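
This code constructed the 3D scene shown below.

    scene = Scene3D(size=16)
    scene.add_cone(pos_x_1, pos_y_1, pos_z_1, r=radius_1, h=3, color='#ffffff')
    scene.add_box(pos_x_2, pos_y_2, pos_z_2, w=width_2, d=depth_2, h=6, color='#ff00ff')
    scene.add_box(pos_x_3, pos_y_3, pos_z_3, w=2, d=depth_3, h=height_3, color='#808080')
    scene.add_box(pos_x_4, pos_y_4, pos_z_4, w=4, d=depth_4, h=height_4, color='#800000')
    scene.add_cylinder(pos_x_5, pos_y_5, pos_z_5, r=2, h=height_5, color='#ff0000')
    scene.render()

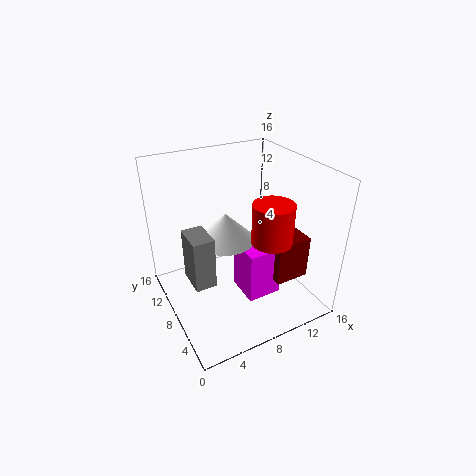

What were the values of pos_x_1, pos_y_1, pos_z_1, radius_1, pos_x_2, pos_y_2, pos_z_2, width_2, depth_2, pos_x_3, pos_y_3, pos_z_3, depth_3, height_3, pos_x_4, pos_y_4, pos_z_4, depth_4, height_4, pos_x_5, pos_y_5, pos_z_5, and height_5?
pos_x_1 = 6; pos_y_1 = 7; pos_z_1 = 9; radius_1 = 3; pos_x_2 = 8; pos_y_2 = 5; pos_z_2 = 1; width_2 = 4; depth_2 = 4; pos_x_3 = 1; pos_y_3 = 3; pos_z_3 = 7; depth_3 = 3; height_3 = 5; pos_x_4 = 11; pos_y_4 = 4; pos_z_4 = 3; depth_4 = 3; height_4 = 5; pos_x_5 = 9; pos_y_5 = 3; pos_z_5 = 10; height_5 = 4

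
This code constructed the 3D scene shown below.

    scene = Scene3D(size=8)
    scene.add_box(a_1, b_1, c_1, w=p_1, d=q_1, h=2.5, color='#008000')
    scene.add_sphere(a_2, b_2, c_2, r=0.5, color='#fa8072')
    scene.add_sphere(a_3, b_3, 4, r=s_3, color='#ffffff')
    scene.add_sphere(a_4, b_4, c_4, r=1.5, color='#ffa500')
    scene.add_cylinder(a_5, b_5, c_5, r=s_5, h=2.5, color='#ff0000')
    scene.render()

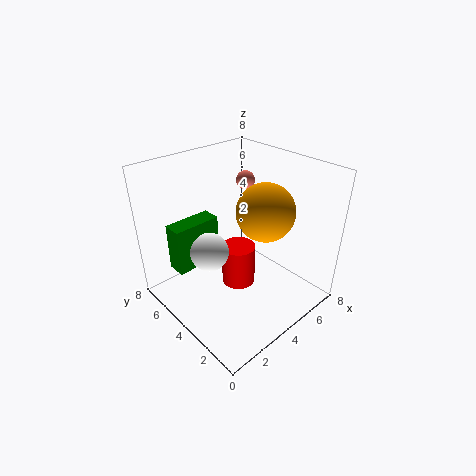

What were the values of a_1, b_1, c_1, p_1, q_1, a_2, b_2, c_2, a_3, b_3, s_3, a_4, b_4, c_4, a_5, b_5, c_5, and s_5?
a_1 = 0.5
b_1 = 4.5
c_1 = 3
p_1 = 2.5
q_1 = 1
a_2 = 5
b_2 = 4.5
c_2 = 7
a_3 = 2
b_3 = 4
s_3 = 1
a_4 = 4.5
b_4 = 2.5
c_4 = 6
a_5 = 4.5
b_5 = 4.5
c_5 = 0.5
s_5 = 1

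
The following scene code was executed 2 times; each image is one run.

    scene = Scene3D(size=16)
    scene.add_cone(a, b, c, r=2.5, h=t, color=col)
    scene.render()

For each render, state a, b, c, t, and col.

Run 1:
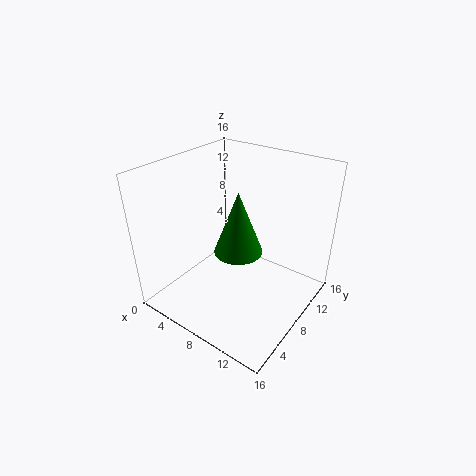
a = 9.5
b = 6
c = 8
t = 6.5
col = 'green'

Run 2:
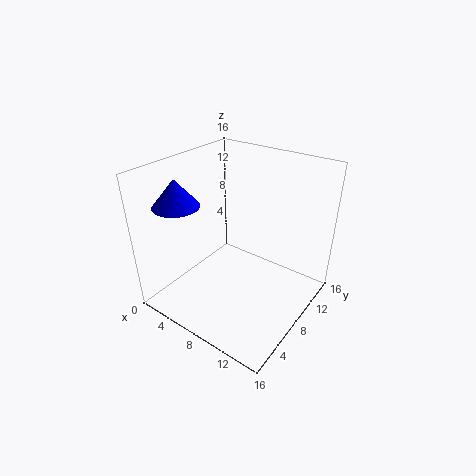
a = 3
b = 4
c = 12
t = 3
col = 'blue'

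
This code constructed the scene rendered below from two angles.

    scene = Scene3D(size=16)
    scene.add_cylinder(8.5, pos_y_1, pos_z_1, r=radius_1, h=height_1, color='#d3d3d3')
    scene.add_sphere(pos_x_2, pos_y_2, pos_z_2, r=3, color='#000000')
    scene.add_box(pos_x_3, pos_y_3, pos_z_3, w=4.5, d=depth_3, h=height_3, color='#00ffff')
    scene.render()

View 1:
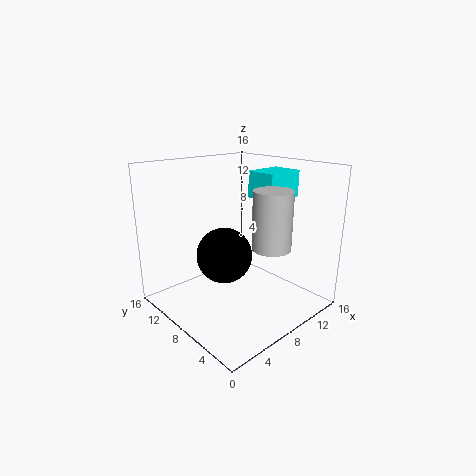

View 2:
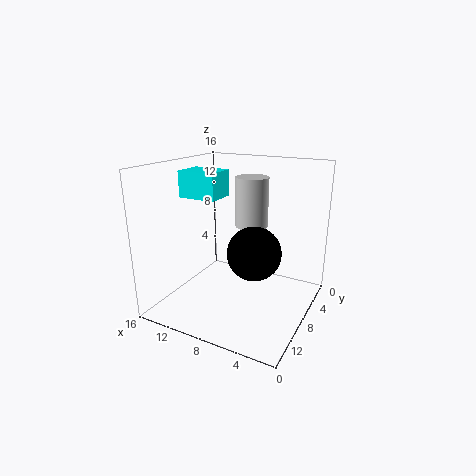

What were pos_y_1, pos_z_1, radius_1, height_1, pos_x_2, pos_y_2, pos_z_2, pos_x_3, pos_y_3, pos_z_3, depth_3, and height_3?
pos_y_1 = 3.5
pos_z_1 = 8
radius_1 = 2
height_1 = 6
pos_x_2 = 6
pos_y_2 = 8
pos_z_2 = 6.5
pos_x_3 = 10.5
pos_y_3 = 5.5
pos_z_3 = 12
depth_3 = 3.5
height_3 = 3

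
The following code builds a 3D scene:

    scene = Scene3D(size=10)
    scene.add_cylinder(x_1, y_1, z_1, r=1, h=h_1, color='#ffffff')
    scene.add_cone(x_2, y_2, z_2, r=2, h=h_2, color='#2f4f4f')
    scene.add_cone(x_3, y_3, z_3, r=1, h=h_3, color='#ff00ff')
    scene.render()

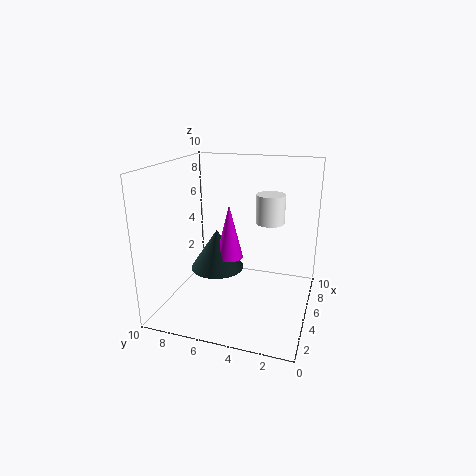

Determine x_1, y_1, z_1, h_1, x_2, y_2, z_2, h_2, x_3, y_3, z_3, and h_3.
x_1 = 6, y_1 = 3, z_1 = 6, h_1 = 2, x_2 = 6, y_2 = 7, z_2 = 2, h_2 = 3, x_3 = 6, y_3 = 6, z_3 = 3, h_3 = 4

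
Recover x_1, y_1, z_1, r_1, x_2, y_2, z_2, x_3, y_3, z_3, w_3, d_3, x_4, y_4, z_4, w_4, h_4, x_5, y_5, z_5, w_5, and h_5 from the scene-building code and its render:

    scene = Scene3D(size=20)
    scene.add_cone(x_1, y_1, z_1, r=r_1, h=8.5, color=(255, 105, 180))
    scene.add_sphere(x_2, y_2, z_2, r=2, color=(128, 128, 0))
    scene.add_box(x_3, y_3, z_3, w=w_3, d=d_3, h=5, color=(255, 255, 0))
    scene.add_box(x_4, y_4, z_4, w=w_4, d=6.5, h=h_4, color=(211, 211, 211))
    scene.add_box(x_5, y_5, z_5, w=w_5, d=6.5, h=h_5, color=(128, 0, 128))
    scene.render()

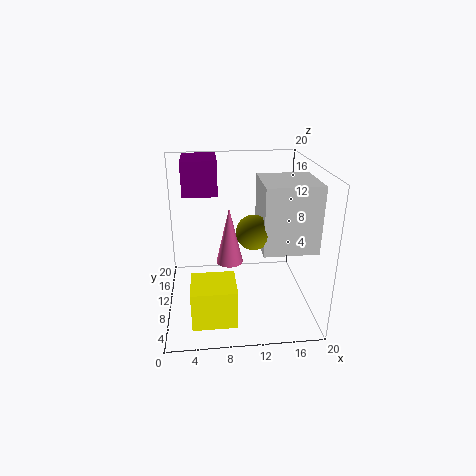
x_1 = 9, y_1 = 12.5, z_1 = 5, r_1 = 2, x_2 = 11, y_2 = 3, z_2 = 14, x_3 = 3.5, y_3 = 0.5, z_3 = 2.5, w_3 = 5.5, d_3 = 5, x_4 = 12, y_4 = 1.5, z_4 = 11.5, w_4 = 6.5, h_4 = 8, x_5 = 2.5, y_5 = 13, z_5 = 15, w_5 = 5, h_5 = 5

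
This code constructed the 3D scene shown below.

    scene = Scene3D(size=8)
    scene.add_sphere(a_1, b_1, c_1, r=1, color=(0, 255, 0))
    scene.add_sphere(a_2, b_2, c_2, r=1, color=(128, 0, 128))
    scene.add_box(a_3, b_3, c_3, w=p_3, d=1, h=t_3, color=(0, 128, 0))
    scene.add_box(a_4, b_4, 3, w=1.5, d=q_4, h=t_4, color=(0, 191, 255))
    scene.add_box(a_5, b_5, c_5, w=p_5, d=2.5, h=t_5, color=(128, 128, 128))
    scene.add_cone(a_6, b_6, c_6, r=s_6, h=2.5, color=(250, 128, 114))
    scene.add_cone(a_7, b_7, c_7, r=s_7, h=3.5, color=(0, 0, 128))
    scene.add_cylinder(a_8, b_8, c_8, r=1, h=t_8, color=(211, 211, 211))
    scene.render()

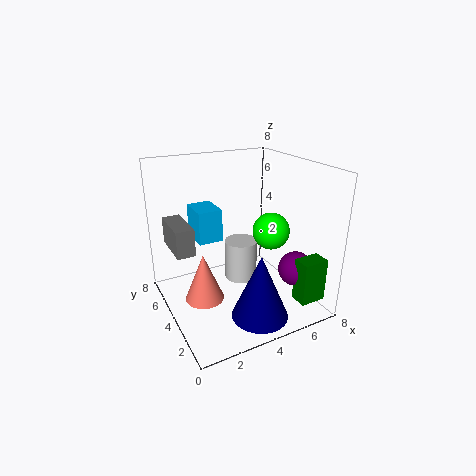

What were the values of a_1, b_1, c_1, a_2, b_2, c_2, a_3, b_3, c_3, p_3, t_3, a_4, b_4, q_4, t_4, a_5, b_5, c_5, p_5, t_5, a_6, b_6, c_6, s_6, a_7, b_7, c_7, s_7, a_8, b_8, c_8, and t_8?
a_1 = 5.5
b_1 = 3
c_1 = 4.5
a_2 = 7
b_2 = 2.5
c_2 = 2
a_3 = 6.5
b_3 = 1
c_3 = 0.5
p_3 = 1.5
t_3 = 2.5
a_4 = 2.5
b_4 = 6
q_4 = 2
t_4 = 2
a_5 = 0.5
b_5 = 4
c_5 = 3.5
p_5 = 1
t_5 = 1.5
a_6 = 1.5
b_6 = 3
c_6 = 1.5
s_6 = 1
a_7 = 4
b_7 = 1.5
c_7 = 0.5
s_7 = 1.5
a_8 = 5
b_8 = 5.5
c_8 = 0.5
t_8 = 2.5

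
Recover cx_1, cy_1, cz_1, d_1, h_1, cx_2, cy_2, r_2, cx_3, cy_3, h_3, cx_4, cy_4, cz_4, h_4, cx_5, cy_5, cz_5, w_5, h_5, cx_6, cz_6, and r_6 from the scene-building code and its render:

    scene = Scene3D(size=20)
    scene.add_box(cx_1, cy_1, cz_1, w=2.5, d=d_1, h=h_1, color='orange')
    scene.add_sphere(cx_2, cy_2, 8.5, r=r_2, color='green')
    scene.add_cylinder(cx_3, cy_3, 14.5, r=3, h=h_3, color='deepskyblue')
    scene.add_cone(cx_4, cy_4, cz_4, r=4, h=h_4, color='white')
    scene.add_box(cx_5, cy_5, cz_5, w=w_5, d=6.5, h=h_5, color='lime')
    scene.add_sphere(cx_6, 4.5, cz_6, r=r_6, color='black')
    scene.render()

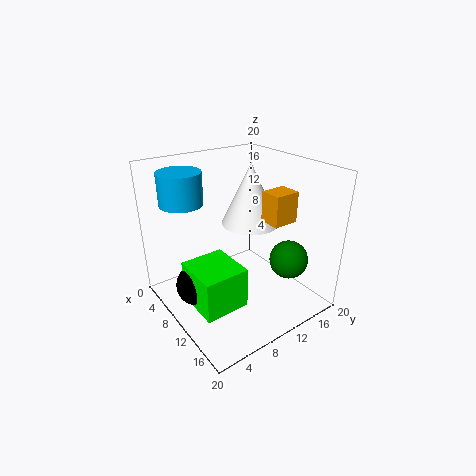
cx_1 = 16.5; cy_1 = 8.5; cz_1 = 15.5; d_1 = 3; h_1 = 3.5; cx_2 = 16.5; cy_2 = 13.5; r_2 = 2.5; cx_3 = 4.5; cy_3 = 4.5; h_3 = 4.5; cx_4 = 9.5; cy_4 = 12.5; cz_4 = 11.5; h_4 = 8.5; cx_5 = 6; cy_5 = 3; cz_5 = 0.5; w_5 = 7; h_5 = 6; cx_6 = 7.5; cz_6 = 3; r_6 = 3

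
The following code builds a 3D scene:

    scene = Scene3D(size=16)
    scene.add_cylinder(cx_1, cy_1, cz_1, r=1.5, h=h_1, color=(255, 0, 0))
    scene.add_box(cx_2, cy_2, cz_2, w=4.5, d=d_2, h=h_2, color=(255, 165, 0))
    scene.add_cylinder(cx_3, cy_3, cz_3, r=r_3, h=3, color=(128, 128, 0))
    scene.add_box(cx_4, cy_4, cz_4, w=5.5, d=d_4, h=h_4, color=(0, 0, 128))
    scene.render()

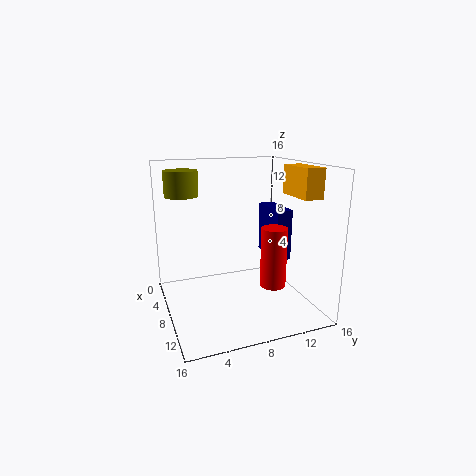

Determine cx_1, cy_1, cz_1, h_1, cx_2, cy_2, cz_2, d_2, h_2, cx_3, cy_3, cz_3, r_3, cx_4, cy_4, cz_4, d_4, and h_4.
cx_1 = 9
cy_1 = 12
cz_1 = 2
h_1 = 7
cx_2 = 9.5
cy_2 = 12.5
cz_2 = 13
d_2 = 2
h_2 = 3
cx_3 = 2.5
cy_3 = 3
cz_3 = 12
r_3 = 2
cx_4 = 0.5
cy_4 = 14
cz_4 = 3.5
d_4 = 2
h_4 = 6.5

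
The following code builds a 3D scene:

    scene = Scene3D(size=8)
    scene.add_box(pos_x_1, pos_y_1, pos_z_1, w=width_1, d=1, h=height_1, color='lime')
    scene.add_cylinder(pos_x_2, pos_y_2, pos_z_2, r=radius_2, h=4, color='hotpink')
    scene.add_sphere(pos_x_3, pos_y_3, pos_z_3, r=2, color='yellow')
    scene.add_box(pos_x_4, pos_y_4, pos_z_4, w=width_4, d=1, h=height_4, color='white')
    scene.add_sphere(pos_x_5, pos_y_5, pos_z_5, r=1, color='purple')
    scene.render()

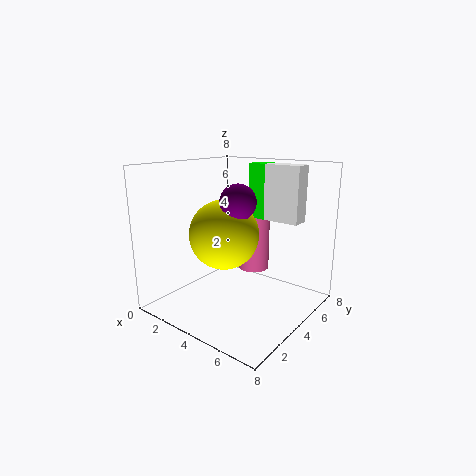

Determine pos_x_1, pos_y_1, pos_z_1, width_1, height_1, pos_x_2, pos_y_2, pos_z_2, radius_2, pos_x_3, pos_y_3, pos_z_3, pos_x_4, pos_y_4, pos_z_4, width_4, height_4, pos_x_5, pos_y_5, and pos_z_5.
pos_x_1 = 4
pos_y_1 = 5
pos_z_1 = 5
width_1 = 1
height_1 = 3
pos_x_2 = 3
pos_y_2 = 7
pos_z_2 = 1
radius_2 = 1
pos_x_3 = 3
pos_y_3 = 4
pos_z_3 = 4
pos_x_4 = 4
pos_y_4 = 5
pos_z_4 = 5
width_4 = 3
height_4 = 3
pos_x_5 = 4
pos_y_5 = 4
pos_z_5 = 6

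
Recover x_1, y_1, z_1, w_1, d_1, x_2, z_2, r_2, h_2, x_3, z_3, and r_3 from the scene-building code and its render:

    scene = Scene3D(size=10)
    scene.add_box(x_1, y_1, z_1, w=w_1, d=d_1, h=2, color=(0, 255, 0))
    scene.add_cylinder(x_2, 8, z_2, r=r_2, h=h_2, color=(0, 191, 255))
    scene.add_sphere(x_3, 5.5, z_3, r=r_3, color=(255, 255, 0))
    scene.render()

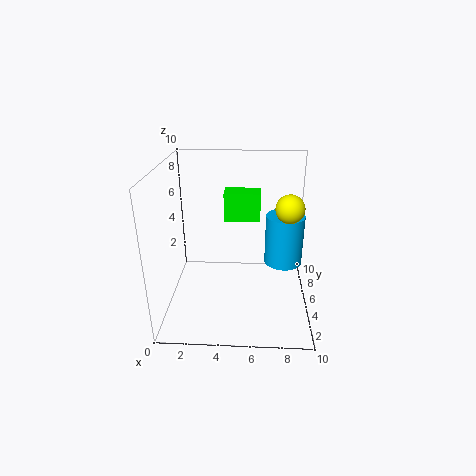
x_1 = 4; y_1 = 5.5; z_1 = 6; w_1 = 2.5; d_1 = 1.5; x_2 = 8.5; z_2 = 1.5; r_2 = 1.5; h_2 = 4; x_3 = 8.5; z_3 = 7; r_3 = 1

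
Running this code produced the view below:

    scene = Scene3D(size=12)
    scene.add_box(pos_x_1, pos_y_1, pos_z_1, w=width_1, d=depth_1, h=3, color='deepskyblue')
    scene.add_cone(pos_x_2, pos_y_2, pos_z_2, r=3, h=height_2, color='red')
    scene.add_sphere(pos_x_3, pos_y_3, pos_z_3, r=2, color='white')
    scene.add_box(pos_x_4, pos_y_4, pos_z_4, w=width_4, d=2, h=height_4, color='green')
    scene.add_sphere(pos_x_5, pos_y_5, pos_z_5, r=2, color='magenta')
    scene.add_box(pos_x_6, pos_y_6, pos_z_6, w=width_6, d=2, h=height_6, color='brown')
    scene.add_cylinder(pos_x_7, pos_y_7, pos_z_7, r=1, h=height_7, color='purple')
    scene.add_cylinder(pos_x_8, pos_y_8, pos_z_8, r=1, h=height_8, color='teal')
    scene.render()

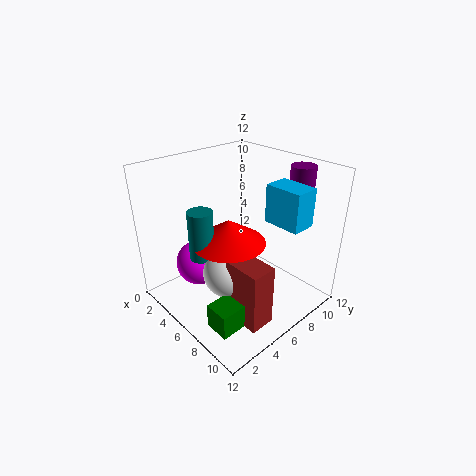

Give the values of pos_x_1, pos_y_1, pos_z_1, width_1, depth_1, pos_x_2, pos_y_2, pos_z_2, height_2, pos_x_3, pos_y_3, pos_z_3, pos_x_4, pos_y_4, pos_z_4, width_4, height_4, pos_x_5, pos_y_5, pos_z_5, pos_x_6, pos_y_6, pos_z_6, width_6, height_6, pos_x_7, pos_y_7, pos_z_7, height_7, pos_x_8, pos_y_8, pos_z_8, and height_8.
pos_x_1 = 8, pos_y_1 = 7, pos_z_1 = 8, width_1 = 3, depth_1 = 2, pos_x_2 = 6, pos_y_2 = 5, pos_z_2 = 6, height_2 = 2, pos_x_3 = 7, pos_y_3 = 4, pos_z_3 = 4, pos_x_4 = 8, pos_y_4 = 1, pos_z_4 = 1, width_4 = 2, height_4 = 2, pos_x_5 = 3, pos_y_5 = 4, pos_z_5 = 3, pos_x_6 = 8, pos_y_6 = 3, pos_z_6 = 1, width_6 = 3, height_6 = 5, pos_x_7 = 9, pos_y_7 = 10, pos_z_7 = 9, height_7 = 3, pos_x_8 = 5, pos_y_8 = 3, pos_z_8 = 5, height_8 = 4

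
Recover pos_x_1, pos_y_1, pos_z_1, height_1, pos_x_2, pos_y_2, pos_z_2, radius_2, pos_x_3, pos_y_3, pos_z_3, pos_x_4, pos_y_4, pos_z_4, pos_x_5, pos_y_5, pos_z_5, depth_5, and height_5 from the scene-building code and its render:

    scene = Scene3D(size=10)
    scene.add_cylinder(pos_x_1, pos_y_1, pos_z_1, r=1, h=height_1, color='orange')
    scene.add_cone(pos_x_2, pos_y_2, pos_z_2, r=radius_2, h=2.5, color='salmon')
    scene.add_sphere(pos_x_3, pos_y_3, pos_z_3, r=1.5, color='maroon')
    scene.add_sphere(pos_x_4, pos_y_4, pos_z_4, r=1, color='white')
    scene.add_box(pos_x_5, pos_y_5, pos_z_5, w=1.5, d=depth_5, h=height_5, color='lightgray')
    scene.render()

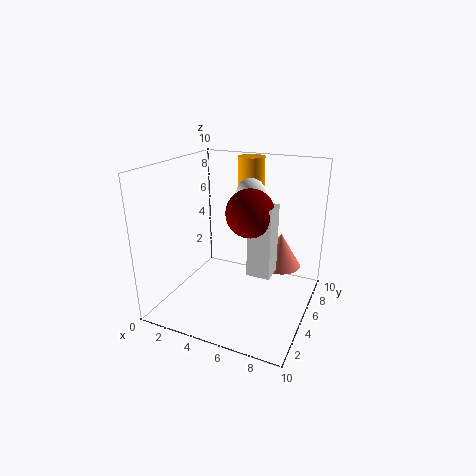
pos_x_1 = 4.5; pos_y_1 = 8.5; pos_z_1 = 5.5; height_1 = 4.5; pos_x_2 = 7.5; pos_y_2 = 7; pos_z_2 = 2.5; radius_2 = 1.5; pos_x_3 = 6.5; pos_y_3 = 3.5; pos_z_3 = 7.5; pos_x_4 = 5.5; pos_y_4 = 6; pos_z_4 = 8; pos_x_5 = 6.5; pos_y_5 = 3; pos_z_5 = 3.5; depth_5 = 1.5; height_5 = 4.5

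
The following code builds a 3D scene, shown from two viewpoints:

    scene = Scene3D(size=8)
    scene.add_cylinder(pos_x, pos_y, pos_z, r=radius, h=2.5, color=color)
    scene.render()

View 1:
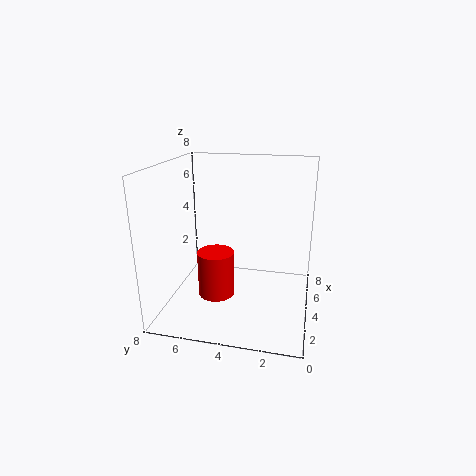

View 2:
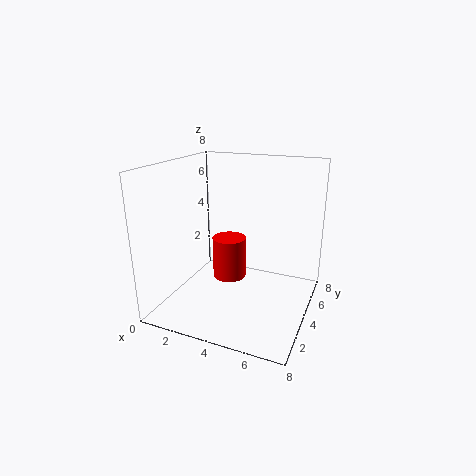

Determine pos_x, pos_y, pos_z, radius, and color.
pos_x = 3; pos_y = 5; pos_z = 1; radius = 1; color = 'red'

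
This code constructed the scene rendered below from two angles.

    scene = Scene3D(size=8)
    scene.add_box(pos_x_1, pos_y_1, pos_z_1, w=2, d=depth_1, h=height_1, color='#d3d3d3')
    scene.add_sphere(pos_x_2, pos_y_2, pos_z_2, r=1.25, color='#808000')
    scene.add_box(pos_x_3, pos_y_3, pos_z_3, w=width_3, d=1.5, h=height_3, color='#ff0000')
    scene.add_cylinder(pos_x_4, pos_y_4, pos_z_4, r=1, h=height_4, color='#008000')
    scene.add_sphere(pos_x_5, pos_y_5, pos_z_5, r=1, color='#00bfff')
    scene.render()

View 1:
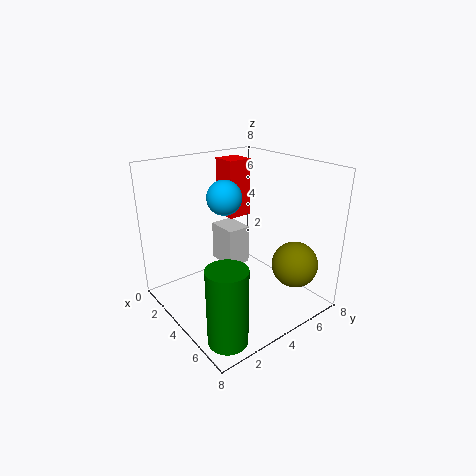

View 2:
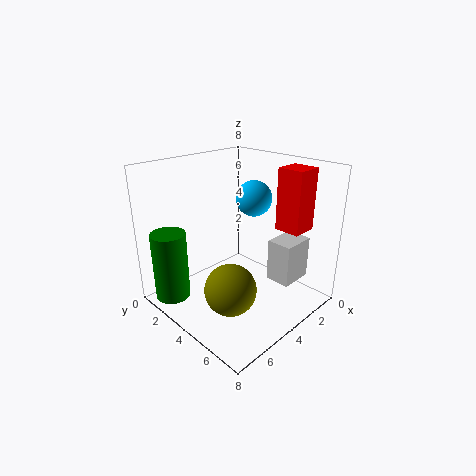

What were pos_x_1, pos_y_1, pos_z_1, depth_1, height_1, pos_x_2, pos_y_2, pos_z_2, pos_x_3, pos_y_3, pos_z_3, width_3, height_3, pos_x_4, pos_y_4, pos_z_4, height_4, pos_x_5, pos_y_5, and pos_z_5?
pos_x_1 = 0.25, pos_y_1 = 4.75, pos_z_1 = 1, depth_1 = 1.5, height_1 = 2.5, pos_x_2 = 6.5, pos_y_2 = 6, pos_z_2 = 2.75, pos_x_3 = 0.5, pos_y_3 = 5, pos_z_3 = 4.25, width_3 = 1.5, height_3 = 3.5, pos_x_4 = 6.75, pos_y_4 = 1.25, pos_z_4 = 0.25, height_4 = 4, pos_x_5 = 2.75, pos_y_5 = 4, pos_z_5 = 6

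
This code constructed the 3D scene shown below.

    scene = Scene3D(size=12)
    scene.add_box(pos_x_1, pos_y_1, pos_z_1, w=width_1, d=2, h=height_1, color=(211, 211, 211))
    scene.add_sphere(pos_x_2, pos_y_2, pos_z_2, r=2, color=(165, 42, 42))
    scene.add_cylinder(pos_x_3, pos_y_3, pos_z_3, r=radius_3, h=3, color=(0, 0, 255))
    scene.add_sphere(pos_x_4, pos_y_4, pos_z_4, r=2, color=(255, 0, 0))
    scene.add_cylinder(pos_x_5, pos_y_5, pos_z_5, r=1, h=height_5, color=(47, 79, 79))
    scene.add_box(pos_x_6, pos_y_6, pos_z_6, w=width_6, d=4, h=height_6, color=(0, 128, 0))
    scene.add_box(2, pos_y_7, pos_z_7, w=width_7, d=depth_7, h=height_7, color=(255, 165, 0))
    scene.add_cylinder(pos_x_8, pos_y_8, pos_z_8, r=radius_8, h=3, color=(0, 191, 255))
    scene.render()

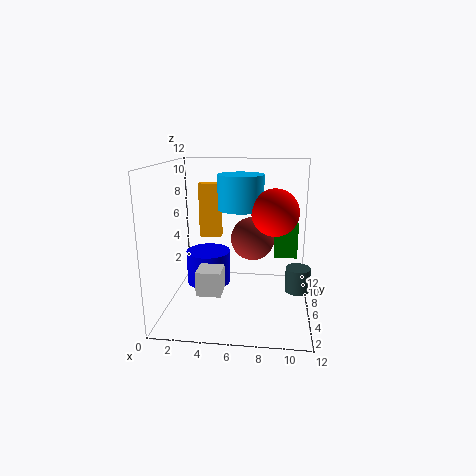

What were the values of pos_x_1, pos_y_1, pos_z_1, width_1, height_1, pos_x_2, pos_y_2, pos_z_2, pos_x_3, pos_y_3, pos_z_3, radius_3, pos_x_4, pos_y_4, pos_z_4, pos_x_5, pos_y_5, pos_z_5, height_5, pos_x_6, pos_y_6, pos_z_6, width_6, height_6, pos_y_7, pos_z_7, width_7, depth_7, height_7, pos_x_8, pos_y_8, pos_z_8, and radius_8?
pos_x_1 = 3
pos_y_1 = 3
pos_z_1 = 2
width_1 = 2
height_1 = 2
pos_x_2 = 7
pos_y_2 = 9
pos_z_2 = 5
pos_x_3 = 3
pos_y_3 = 8
pos_z_3 = 1
radius_3 = 2
pos_x_4 = 9
pos_y_4 = 7
pos_z_4 = 8
pos_x_5 = 11
pos_y_5 = 5
pos_z_5 = 2
height_5 = 2
pos_x_6 = 9
pos_y_6 = 7
pos_z_6 = 4
width_6 = 2
height_6 = 3
pos_y_7 = 9
pos_z_7 = 5
width_7 = 2
depth_7 = 1
height_7 = 5
pos_x_8 = 6
pos_y_8 = 8
pos_z_8 = 8
radius_8 = 2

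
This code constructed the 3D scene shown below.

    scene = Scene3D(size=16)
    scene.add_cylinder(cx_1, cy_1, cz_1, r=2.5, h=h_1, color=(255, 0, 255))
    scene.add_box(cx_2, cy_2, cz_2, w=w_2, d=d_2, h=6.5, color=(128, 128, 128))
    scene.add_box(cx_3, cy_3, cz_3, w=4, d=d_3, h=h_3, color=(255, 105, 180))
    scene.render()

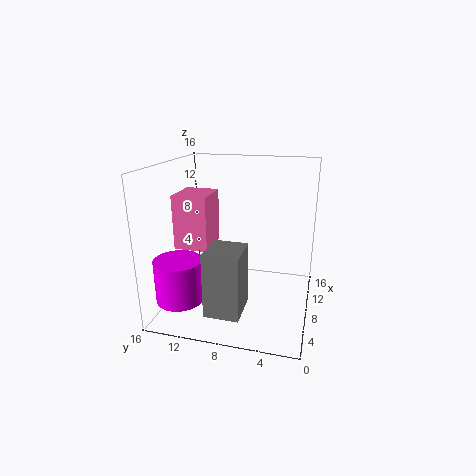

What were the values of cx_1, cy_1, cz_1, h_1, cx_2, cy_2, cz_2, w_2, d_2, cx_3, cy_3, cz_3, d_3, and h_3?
cx_1 = 3; cy_1 = 13; cz_1 = 2.5; h_1 = 4.5; cx_2 = 0.5; cy_2 = 6; cz_2 = 2.5; w_2 = 4; d_2 = 3.5; cx_3 = 3.5; cy_3 = 10; cz_3 = 8; d_3 = 3.5; h_3 = 5.5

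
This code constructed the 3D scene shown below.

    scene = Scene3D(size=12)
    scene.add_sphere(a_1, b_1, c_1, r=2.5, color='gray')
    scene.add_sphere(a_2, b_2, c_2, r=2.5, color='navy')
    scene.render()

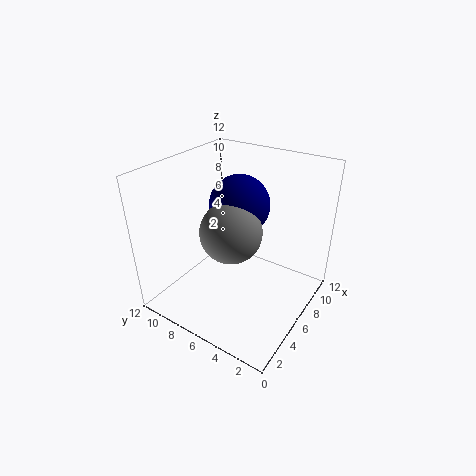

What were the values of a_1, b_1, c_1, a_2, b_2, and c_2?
a_1 = 5
b_1 = 6
c_1 = 7
a_2 = 7
b_2 = 6.5
c_2 = 8.5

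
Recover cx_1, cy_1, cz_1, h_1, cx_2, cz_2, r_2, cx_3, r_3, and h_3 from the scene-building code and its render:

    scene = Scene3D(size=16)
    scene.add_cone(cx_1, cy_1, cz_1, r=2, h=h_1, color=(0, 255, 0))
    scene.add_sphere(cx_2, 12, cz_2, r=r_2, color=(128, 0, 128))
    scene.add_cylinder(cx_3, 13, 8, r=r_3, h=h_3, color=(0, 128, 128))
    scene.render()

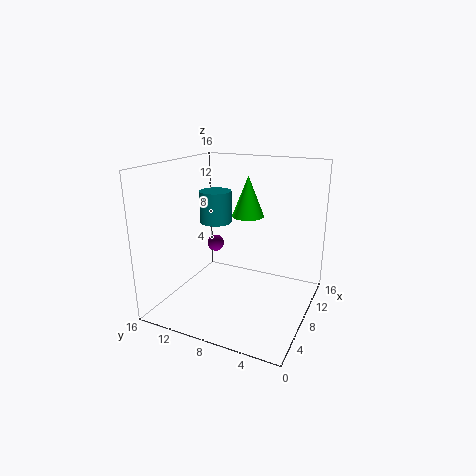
cx_1 = 13; cy_1 = 9; cz_1 = 9; h_1 = 5; cx_2 = 10; cz_2 = 6; r_2 = 1; cx_3 = 12; r_3 = 2; h_3 = 4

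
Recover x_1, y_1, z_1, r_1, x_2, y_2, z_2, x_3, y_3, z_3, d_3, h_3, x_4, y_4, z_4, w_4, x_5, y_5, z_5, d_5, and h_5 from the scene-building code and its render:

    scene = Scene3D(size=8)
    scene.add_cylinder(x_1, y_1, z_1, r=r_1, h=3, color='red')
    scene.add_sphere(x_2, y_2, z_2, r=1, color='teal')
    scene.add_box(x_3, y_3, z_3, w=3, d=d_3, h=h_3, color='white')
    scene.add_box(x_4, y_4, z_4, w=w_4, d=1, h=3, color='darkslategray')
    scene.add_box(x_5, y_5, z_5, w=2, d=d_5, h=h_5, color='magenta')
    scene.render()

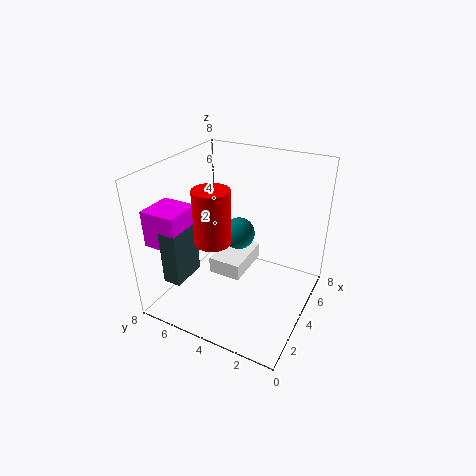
x_1 = 3
y_1 = 5
z_1 = 4
r_1 = 1
x_2 = 6
y_2 = 5
z_2 = 3
x_3 = 4
y_3 = 4
z_3 = 1
d_3 = 2
h_3 = 1
x_4 = 1
y_4 = 6
z_4 = 2
w_4 = 2
x_5 = 1
y_5 = 6
z_5 = 4
d_5 = 2
h_5 = 2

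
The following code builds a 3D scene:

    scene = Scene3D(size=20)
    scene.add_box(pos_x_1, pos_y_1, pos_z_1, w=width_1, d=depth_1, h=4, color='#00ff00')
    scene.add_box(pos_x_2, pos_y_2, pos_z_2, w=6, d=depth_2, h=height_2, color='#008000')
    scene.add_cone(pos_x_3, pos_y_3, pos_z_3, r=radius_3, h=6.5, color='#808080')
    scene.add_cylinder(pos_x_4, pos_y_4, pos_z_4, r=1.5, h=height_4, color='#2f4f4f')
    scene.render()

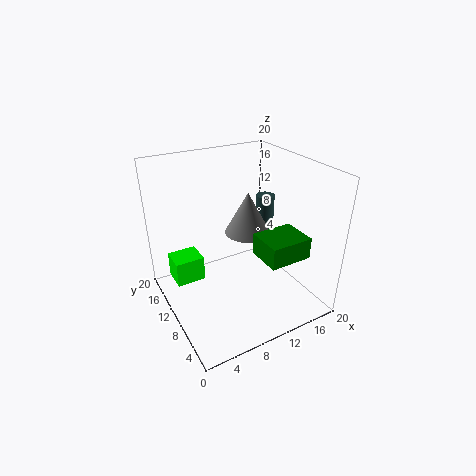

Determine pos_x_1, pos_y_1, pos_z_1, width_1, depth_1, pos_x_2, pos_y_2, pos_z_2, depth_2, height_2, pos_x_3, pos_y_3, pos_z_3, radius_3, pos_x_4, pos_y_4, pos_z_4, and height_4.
pos_x_1 = 2.5; pos_y_1 = 15.5; pos_z_1 = 0.5; width_1 = 4.5; depth_1 = 4; pos_x_2 = 11.5; pos_y_2 = 3.5; pos_z_2 = 8; depth_2 = 5; height_2 = 3; pos_x_3 = 14; pos_y_3 = 14; pos_z_3 = 8; radius_3 = 3.5; pos_x_4 = 18.5; pos_y_4 = 16; pos_z_4 = 4.5; height_4 = 8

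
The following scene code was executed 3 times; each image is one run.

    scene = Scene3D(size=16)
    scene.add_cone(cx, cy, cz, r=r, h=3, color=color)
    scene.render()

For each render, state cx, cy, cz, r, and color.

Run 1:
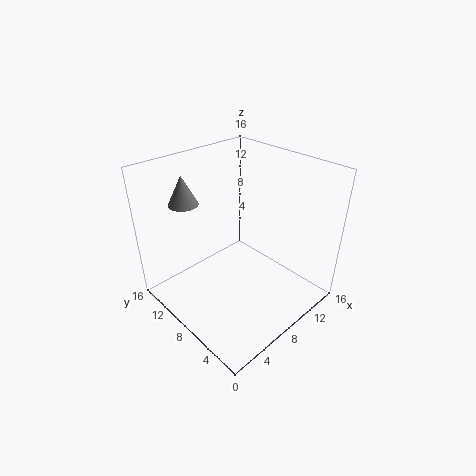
cx = 3
cy = 10.5
cz = 13
r = 1.5
color = 'gray'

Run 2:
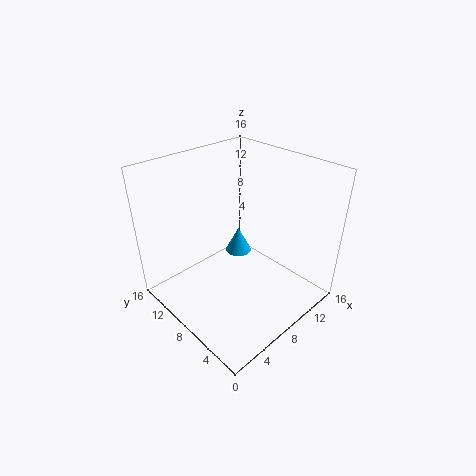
cx = 9.5
cy = 9.5
cz = 5
r = 1.5
color = 'deepskyblue'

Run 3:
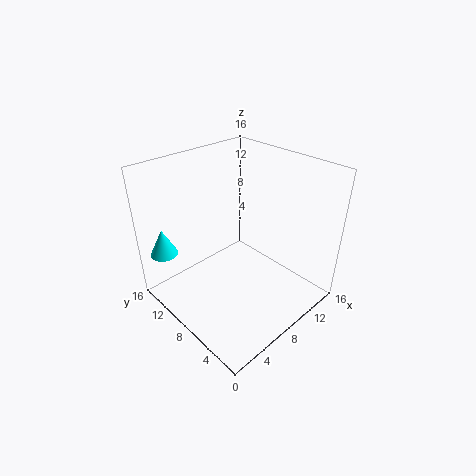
cx = 1.5
cy = 13
cz = 6.5
r = 1.5
color = 'cyan'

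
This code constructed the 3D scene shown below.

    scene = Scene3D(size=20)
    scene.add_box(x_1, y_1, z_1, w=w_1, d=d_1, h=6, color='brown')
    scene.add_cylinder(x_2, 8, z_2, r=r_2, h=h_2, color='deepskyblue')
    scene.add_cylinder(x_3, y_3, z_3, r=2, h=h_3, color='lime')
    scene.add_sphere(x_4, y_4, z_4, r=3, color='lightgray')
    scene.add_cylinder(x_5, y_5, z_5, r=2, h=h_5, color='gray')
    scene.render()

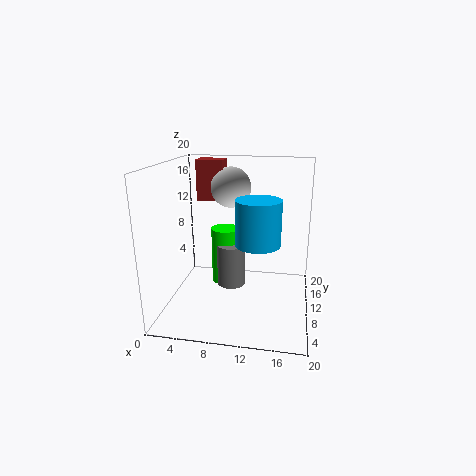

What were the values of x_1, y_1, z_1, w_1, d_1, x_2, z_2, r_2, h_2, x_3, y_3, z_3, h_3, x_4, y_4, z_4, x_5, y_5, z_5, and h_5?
x_1 = 3; y_1 = 14; z_1 = 14; w_1 = 4; d_1 = 3; x_2 = 13; z_2 = 10; r_2 = 3; h_2 = 6; x_3 = 8; y_3 = 11; z_3 = 3; h_3 = 8; x_4 = 8; y_4 = 15; z_4 = 16; x_5 = 9; y_5 = 10; z_5 = 3; h_5 = 6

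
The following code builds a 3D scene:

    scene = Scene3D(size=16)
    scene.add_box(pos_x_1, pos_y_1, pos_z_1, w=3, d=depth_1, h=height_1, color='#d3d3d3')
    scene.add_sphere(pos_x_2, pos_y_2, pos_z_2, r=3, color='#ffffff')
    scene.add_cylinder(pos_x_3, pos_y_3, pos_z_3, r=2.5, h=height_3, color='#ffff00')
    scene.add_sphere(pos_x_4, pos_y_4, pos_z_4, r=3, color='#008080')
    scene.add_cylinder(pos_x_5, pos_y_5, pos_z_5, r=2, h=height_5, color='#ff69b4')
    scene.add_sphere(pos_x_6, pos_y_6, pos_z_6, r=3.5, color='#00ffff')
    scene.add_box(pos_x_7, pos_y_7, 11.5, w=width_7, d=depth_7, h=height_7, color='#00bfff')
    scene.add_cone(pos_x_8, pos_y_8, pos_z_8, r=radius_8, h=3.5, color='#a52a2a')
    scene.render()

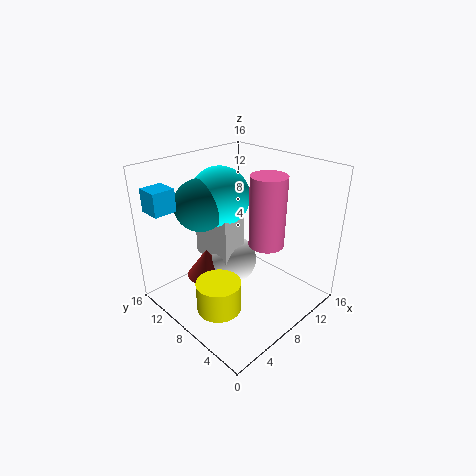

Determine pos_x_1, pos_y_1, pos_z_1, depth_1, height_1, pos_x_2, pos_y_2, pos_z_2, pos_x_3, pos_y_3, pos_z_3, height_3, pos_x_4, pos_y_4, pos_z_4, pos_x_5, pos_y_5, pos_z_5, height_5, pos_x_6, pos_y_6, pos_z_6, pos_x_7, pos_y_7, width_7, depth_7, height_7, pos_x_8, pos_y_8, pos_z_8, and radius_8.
pos_x_1 = 7.5; pos_y_1 = 9.5; pos_z_1 = 3.5; depth_1 = 5.5; height_1 = 6; pos_x_2 = 10; pos_y_2 = 11; pos_z_2 = 3; pos_x_3 = 4.5; pos_y_3 = 7.5; pos_z_3 = 0.5; height_3 = 3.5; pos_x_4 = 6.5; pos_y_4 = 12.5; pos_z_4 = 11; pos_x_5 = 10.5; pos_y_5 = 6; pos_z_5 = 7; height_5 = 8; pos_x_6 = 9; pos_y_6 = 12; pos_z_6 = 11.5; pos_x_7 = 0.5; pos_y_7 = 12; width_7 = 2.5; depth_7 = 2.5; height_7 = 2.5; pos_x_8 = 7; pos_y_8 = 12.5; pos_z_8 = 1.5; radius_8 = 2.5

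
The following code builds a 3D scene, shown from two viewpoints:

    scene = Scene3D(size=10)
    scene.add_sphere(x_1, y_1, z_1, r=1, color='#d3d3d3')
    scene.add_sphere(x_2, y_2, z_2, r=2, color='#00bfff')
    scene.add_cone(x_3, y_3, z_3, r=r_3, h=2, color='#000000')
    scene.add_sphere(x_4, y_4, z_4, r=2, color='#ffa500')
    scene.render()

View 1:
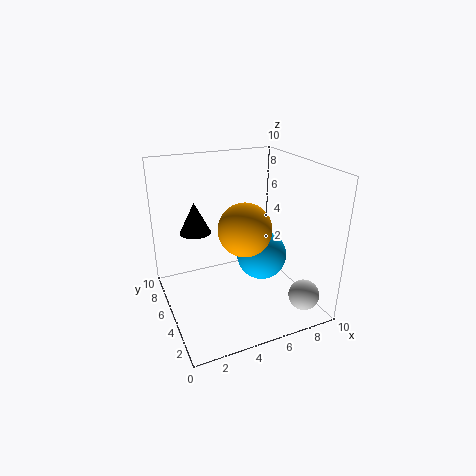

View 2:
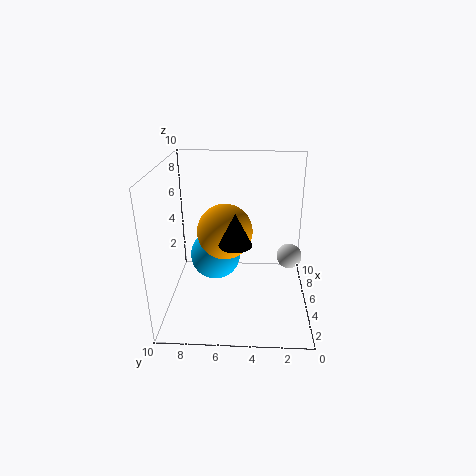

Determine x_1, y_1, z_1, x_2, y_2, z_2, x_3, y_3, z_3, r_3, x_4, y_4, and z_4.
x_1 = 8, y_1 = 1, z_1 = 2, x_2 = 8, y_2 = 7, z_2 = 2, x_3 = 2, y_3 = 5, z_3 = 6, r_3 = 1, x_4 = 6, y_4 = 6, z_4 = 5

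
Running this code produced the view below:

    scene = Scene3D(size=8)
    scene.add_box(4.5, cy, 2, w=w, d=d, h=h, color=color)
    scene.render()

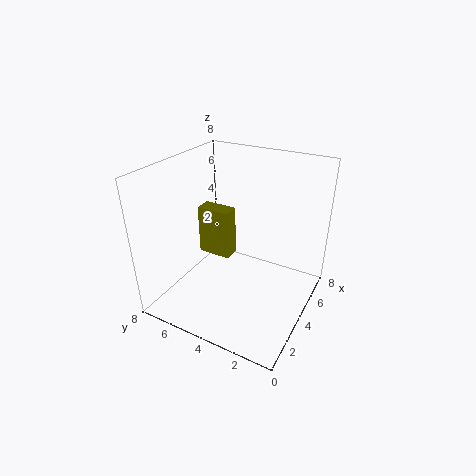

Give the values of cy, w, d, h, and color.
cy = 5; w = 1; d = 2; h = 3; color = 'olive'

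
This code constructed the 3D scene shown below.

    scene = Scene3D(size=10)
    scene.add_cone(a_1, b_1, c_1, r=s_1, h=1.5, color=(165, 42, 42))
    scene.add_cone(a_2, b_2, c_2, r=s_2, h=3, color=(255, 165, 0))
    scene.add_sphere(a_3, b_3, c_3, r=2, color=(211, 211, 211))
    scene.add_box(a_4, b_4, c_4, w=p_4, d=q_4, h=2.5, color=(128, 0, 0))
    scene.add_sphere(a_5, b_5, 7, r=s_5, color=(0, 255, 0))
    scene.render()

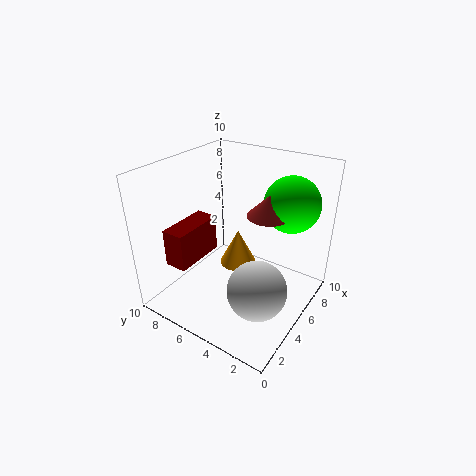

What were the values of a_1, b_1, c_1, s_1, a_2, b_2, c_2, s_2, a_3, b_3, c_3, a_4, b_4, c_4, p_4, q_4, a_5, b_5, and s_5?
a_1 = 6.5; b_1 = 3.5; c_1 = 6.5; s_1 = 1.5; a_2 = 8; b_2 = 7; c_2 = 0.5; s_2 = 1.5; a_3 = 3.5; b_3 = 2.5; c_3 = 2.5; a_4 = 1; b_4 = 6.5; c_4 = 4; p_4 = 3.5; q_4 = 1.5; a_5 = 8; b_5 = 2.5; s_5 = 2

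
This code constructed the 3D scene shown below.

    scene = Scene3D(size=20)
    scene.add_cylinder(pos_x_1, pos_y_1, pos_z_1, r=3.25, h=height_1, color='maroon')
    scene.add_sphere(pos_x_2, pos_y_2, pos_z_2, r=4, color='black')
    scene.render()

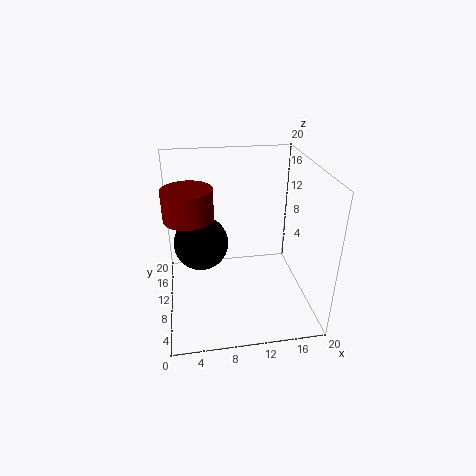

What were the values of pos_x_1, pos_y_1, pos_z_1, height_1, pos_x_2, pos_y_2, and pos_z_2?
pos_x_1 = 3.5, pos_y_1 = 9.5, pos_z_1 = 13.75, height_1 = 4, pos_x_2 = 5, pos_y_2 = 13.25, pos_z_2 = 7.75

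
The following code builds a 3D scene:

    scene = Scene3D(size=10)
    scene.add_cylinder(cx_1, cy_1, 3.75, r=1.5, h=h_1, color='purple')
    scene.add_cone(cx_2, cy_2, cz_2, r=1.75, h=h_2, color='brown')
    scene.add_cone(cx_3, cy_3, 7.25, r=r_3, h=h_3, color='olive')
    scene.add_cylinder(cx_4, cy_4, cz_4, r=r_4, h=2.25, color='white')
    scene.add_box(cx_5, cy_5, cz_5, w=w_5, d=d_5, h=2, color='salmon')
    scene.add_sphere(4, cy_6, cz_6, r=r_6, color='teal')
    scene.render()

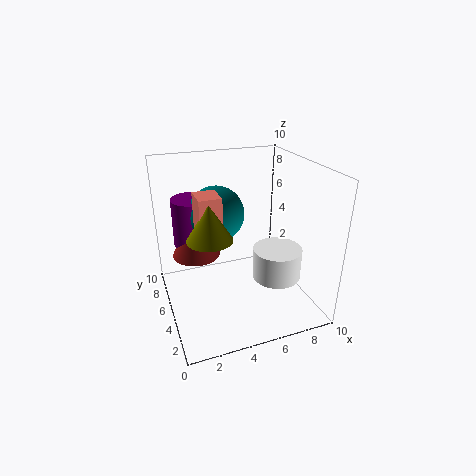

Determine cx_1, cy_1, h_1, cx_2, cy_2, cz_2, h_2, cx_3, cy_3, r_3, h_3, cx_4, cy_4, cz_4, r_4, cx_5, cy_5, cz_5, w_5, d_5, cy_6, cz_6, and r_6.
cx_1 = 2.5; cy_1 = 7.75; h_1 = 3.5; cx_2 = 2.5; cy_2 = 7.25; cz_2 = 3; h_2 = 4; cx_3 = 2; cy_3 = 1.25; r_3 = 1.25; h_3 = 2; cx_4 = 7.75; cy_4 = 4.25; cz_4 = 1.75; r_4 = 1.75; cx_5 = 1.5; cy_5 = 1.25; cz_5 = 7.5; w_5 = 1.25; d_5 = 1.5; cy_6 = 6.75; cz_6 = 6.25; r_6 = 2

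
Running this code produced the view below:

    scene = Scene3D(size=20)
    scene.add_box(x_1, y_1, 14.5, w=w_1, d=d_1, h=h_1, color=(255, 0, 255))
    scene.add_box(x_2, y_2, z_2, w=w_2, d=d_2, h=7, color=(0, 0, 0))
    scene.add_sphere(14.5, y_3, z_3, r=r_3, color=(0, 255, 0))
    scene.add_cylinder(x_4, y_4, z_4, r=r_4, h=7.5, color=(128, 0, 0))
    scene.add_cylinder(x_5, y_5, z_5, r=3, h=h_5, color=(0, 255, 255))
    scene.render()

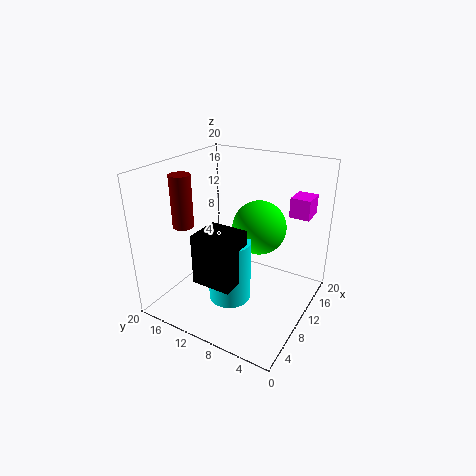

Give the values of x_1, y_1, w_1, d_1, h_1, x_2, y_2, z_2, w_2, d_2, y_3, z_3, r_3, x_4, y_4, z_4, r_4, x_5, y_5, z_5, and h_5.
x_1 = 10.5, y_1 = 0.5, w_1 = 3, d_1 = 2.5, h_1 = 2.5, x_2 = 4, y_2 = 8, z_2 = 5, w_2 = 5, d_2 = 5.5, y_3 = 9, z_3 = 10, r_3 = 4, x_4 = 7.5, y_4 = 17.5, z_4 = 11, r_4 = 1.5, x_5 = 8.5, y_5 = 10.5, z_5 = 1, h_5 = 9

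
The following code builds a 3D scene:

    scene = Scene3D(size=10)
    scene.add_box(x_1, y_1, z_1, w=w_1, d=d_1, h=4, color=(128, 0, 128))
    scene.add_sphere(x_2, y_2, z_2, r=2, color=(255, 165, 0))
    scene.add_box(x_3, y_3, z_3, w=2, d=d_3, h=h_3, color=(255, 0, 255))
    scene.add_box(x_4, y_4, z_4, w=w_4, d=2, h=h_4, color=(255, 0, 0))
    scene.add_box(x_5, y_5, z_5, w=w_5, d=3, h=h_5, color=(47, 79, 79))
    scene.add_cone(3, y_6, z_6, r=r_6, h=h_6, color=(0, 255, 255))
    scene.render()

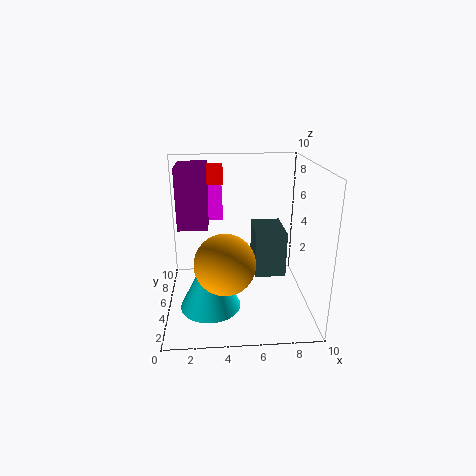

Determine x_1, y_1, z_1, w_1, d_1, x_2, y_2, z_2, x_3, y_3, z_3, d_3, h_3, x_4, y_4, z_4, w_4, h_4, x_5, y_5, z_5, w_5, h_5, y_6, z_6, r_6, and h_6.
x_1 = 1, y_1 = 4, z_1 = 6, w_1 = 2, d_1 = 3, x_2 = 4, y_2 = 3, z_2 = 4, x_3 = 2, y_3 = 6, z_3 = 6, d_3 = 3, h_3 = 2, x_4 = 3, y_4 = 4, z_4 = 9, w_4 = 1, h_4 = 1, x_5 = 6, y_5 = 3, z_5 = 3, w_5 = 2, h_5 = 3, y_6 = 3, z_6 = 1, r_6 = 2, h_6 = 4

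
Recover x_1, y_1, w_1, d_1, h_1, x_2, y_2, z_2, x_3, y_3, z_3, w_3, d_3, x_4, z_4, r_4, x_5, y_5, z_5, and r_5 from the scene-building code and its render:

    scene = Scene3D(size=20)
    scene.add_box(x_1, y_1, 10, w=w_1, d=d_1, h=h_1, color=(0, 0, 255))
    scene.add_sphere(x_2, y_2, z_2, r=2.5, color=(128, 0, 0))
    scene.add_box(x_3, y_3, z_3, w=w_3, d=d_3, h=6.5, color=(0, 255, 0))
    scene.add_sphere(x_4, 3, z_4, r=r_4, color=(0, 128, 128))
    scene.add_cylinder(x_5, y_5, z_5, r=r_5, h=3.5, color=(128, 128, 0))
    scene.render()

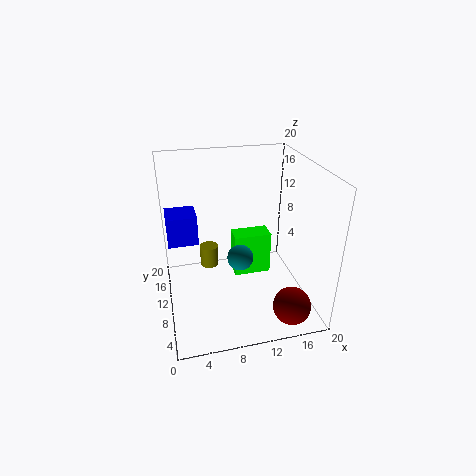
x_1 = 0.5, y_1 = 9.5, w_1 = 4, d_1 = 4, h_1 = 4, x_2 = 15.5, y_2 = 2.5, z_2 = 3, x_3 = 10, y_3 = 11.5, z_3 = 2.5, w_3 = 5.5, d_3 = 3, x_4 = 8.5, z_4 = 11.5, r_4 = 1.5, x_5 = 7, y_5 = 18, z_5 = 1, r_5 = 1.5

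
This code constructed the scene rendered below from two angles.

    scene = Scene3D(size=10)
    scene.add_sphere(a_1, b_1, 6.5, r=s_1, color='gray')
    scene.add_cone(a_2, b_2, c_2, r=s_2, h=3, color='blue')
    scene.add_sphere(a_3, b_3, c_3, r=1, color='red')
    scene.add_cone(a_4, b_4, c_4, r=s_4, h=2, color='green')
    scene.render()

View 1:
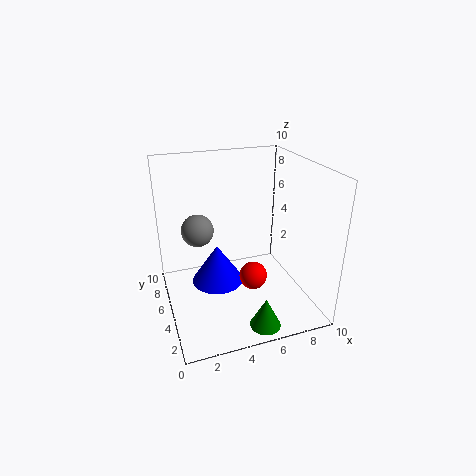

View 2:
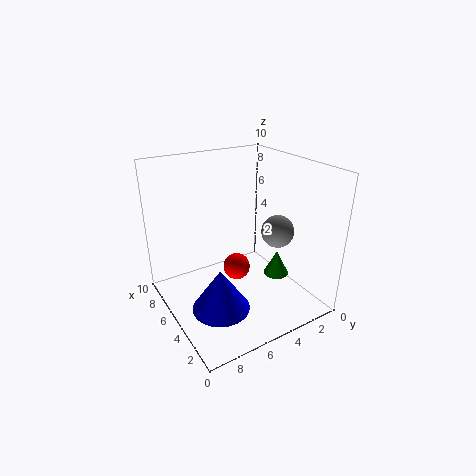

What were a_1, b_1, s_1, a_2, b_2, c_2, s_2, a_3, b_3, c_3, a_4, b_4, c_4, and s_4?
a_1 = 2
b_1 = 4
s_1 = 1
a_2 = 4
b_2 = 7
c_2 = 0.5
s_2 = 2
a_3 = 6
b_3 = 4.5
c_3 = 2
a_4 = 5.5
b_4 = 1
c_4 = 0.5
s_4 = 1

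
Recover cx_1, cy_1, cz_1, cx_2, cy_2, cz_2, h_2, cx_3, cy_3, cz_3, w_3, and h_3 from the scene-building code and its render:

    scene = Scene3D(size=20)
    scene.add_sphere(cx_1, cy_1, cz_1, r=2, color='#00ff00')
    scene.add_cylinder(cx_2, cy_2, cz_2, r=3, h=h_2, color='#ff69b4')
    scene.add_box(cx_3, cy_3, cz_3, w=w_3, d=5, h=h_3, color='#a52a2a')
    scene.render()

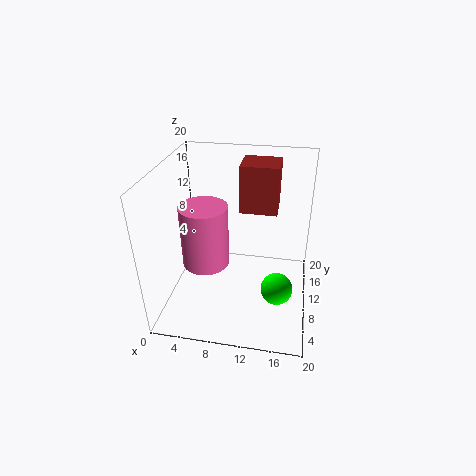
cx_1 = 16
cy_1 = 4.5
cz_1 = 6.5
cx_2 = 6.5
cy_2 = 6
cz_2 = 8.5
h_2 = 8
cx_3 = 9.5
cy_3 = 13.5
cz_3 = 12
w_3 = 5.5
h_3 = 7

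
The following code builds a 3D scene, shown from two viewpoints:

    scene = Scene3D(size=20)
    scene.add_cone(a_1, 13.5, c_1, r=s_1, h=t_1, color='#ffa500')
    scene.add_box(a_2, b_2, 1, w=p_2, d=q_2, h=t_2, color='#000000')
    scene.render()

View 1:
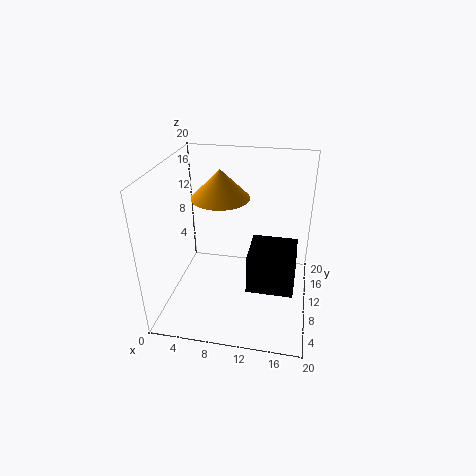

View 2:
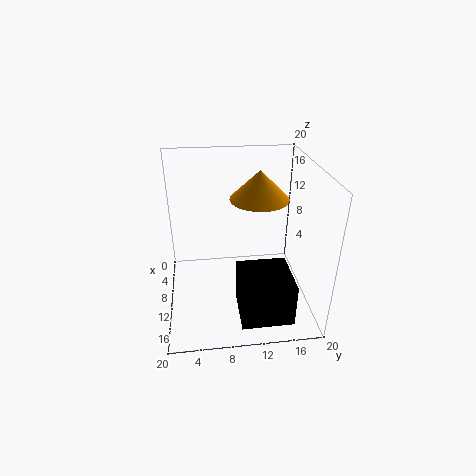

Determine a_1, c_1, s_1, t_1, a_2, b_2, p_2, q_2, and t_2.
a_1 = 6.75; c_1 = 14.25; s_1 = 4.25; t_1 = 4.25; a_2 = 11.25; b_2 = 9.5; p_2 = 7; q_2 = 7; t_2 = 6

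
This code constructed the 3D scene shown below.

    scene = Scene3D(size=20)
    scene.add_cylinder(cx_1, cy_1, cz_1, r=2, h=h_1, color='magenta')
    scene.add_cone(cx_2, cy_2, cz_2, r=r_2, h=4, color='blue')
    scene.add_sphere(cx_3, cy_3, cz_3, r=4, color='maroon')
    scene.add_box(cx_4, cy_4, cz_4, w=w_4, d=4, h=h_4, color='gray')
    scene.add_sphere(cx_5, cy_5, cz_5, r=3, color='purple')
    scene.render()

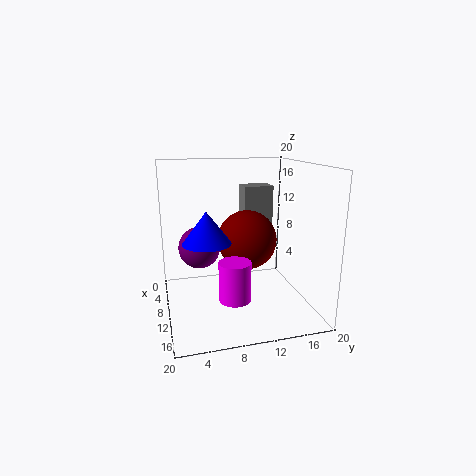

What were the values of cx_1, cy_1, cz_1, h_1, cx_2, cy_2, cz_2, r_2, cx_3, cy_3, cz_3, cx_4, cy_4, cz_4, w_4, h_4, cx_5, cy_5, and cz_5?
cx_1 = 16
cy_1 = 8
cz_1 = 4
h_1 = 5
cx_2 = 14
cy_2 = 5
cz_2 = 11
r_2 = 3
cx_3 = 11
cy_3 = 11
cz_3 = 10
cx_4 = 7
cy_4 = 11
cz_4 = 10
w_4 = 3
h_4 = 7
cx_5 = 7
cy_5 = 5
cz_5 = 8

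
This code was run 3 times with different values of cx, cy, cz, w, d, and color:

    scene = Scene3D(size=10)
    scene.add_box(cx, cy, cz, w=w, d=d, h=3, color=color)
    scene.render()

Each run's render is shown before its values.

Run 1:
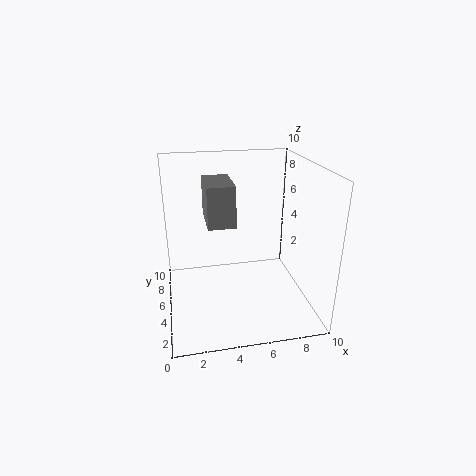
cx = 3
cy = 5.5
cz = 5.5
w = 2
d = 3.5
color = 'gray'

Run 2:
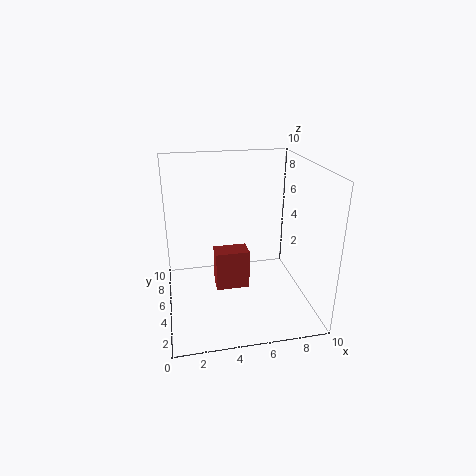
cx = 3.5
cy = 5.5
cz = 0.5
w = 2.5
d = 1.5
color = 'brown'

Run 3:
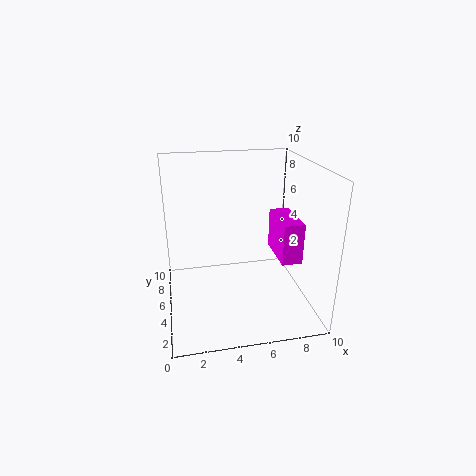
cx = 8
cy = 4
cz = 3
w = 1.5
d = 3.5
color = 'magenta'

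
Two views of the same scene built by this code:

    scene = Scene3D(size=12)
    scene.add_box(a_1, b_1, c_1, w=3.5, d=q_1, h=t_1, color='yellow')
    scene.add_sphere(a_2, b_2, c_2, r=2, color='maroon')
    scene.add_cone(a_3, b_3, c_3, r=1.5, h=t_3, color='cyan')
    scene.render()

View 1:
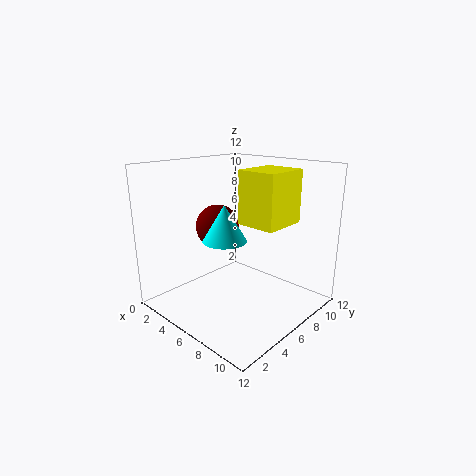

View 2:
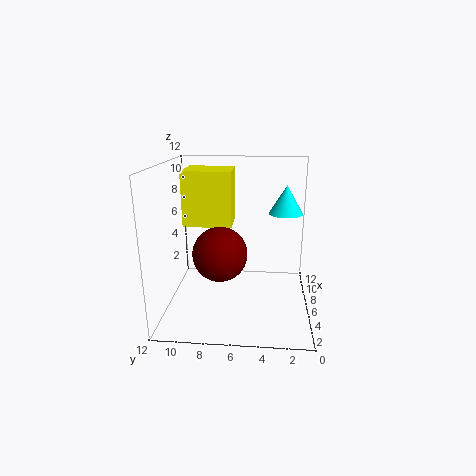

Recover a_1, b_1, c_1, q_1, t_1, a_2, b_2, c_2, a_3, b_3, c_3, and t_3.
a_1 = 5.5; b_1 = 6.5; c_1 = 7; q_1 = 4; t_1 = 4.5; a_2 = 2.5; b_2 = 7; c_2 = 6; a_3 = 8.5; b_3 = 2; c_3 = 7.5; t_3 = 2.5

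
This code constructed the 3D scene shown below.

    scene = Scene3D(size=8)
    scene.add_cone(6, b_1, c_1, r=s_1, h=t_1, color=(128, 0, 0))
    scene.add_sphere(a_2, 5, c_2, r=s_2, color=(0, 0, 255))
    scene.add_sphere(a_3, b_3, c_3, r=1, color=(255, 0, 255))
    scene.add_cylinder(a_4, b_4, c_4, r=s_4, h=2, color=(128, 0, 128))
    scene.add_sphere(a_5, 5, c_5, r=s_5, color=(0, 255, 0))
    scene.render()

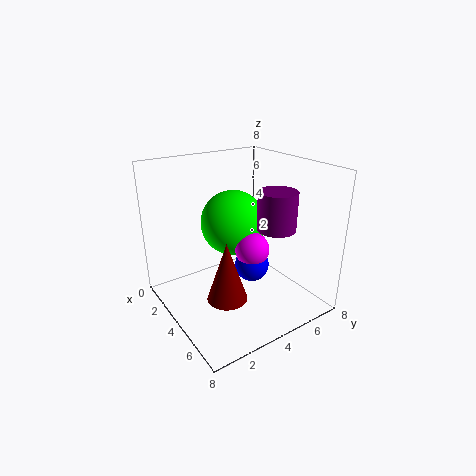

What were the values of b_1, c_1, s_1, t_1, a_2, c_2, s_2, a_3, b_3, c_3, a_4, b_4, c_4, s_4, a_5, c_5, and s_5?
b_1 = 2, c_1 = 2, s_1 = 1, t_1 = 3, a_2 = 4, c_2 = 2, s_2 = 1, a_3 = 4, b_3 = 5, c_3 = 3, a_4 = 6, b_4 = 5, c_4 = 5, s_4 = 1, a_5 = 2, c_5 = 4, s_5 = 2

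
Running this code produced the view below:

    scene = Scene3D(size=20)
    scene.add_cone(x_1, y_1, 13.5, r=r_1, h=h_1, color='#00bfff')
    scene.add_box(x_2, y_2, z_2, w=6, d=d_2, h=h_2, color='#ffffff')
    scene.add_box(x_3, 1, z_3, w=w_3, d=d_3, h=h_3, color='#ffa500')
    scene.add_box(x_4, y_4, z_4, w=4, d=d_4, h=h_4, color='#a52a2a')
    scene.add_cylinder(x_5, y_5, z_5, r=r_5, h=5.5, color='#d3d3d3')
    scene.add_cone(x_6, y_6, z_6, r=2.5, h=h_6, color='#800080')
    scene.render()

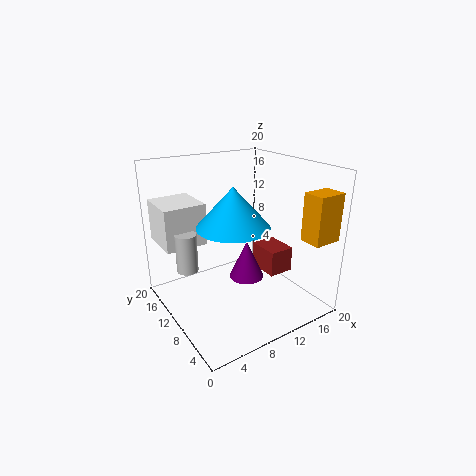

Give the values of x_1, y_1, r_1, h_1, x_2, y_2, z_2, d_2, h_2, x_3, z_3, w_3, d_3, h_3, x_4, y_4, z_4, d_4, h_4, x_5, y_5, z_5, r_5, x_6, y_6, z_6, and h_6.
x_1 = 7; y_1 = 6.5; r_1 = 4.5; h_1 = 5; x_2 = 1; y_2 = 13.5; z_2 = 8.5; d_2 = 6.5; h_2 = 6; x_3 = 16; z_3 = 10.5; w_3 = 4; d_3 = 3; h_3 = 6.5; x_4 = 16; y_4 = 9.5; z_4 = 2; d_4 = 5; h_4 = 4; x_5 = 3.5; y_5 = 13; z_5 = 5.5; r_5 = 1.5; x_6 = 11.5; y_6 = 10; z_6 = 3.5; h_6 = 5.5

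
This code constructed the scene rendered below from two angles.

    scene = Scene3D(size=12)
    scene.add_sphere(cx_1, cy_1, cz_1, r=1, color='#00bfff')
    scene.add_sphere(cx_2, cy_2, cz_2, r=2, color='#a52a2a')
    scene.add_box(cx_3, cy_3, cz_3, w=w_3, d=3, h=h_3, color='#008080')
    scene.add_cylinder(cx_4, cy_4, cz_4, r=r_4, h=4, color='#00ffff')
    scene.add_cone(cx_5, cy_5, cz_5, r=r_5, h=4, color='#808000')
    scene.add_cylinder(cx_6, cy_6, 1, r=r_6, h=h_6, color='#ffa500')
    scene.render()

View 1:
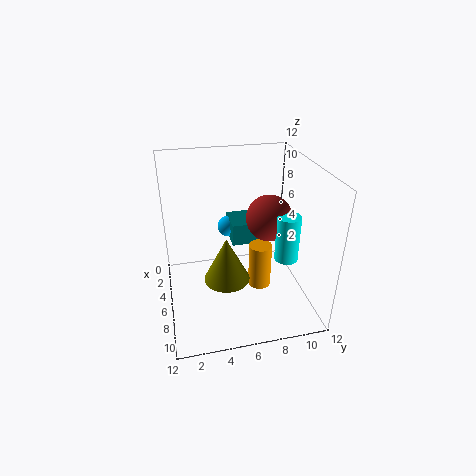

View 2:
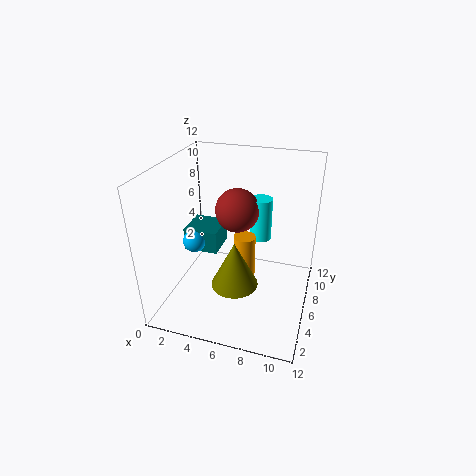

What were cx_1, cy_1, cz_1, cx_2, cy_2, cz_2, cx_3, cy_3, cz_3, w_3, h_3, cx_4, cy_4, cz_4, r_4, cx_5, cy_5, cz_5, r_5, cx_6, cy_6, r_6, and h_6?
cx_1 = 2, cy_1 = 6, cz_1 = 5, cx_2 = 5, cy_2 = 9, cz_2 = 7, cx_3 = 1, cy_3 = 6, cz_3 = 4, w_3 = 3, h_3 = 2, cx_4 = 7, cy_4 = 10, cz_4 = 4, r_4 = 1, cx_5 = 6, cy_5 = 5, cz_5 = 2, r_5 = 2, cx_6 = 6, cy_6 = 8, r_6 = 1, h_6 = 4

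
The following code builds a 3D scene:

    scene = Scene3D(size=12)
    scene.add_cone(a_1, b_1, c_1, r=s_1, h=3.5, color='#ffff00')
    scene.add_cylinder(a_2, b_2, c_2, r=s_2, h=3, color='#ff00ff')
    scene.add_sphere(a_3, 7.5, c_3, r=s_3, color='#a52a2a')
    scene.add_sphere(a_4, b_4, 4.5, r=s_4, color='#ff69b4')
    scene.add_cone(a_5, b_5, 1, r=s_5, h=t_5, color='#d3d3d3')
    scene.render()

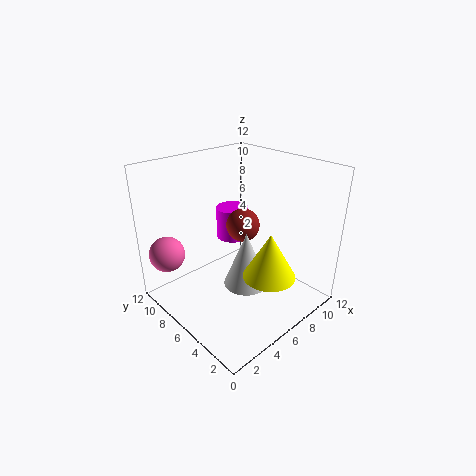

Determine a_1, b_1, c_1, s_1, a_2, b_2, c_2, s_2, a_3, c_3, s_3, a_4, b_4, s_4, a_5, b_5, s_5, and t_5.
a_1 = 5.5
b_1 = 2
c_1 = 4.5
s_1 = 2
a_2 = 8.5
b_2 = 9.5
c_2 = 4
s_2 = 1.5
a_3 = 8
c_3 = 6
s_3 = 1.5
a_4 = 1.5
b_4 = 10
s_4 = 1.5
a_5 = 7
b_5 = 6
s_5 = 2
t_5 = 5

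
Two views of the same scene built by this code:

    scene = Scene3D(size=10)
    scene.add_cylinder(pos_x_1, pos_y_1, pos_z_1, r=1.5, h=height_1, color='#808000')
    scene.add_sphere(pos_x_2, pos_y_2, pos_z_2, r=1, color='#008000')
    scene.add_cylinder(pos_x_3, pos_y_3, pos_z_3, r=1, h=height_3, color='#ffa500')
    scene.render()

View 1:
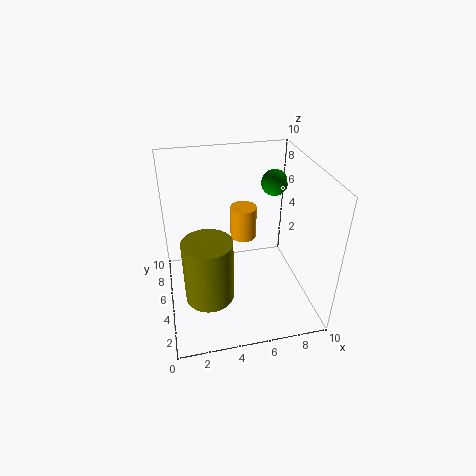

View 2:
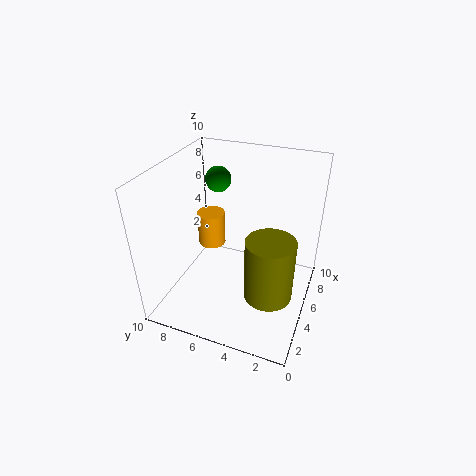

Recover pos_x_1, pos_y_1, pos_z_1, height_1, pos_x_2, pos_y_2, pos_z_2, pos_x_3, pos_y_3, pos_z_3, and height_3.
pos_x_1 = 2.5; pos_y_1 = 2; pos_z_1 = 3; height_1 = 4; pos_x_2 = 8.5; pos_y_2 = 8; pos_z_2 = 7.5; pos_x_3 = 6; pos_y_3 = 7.5; pos_z_3 = 3.5; height_3 = 2.5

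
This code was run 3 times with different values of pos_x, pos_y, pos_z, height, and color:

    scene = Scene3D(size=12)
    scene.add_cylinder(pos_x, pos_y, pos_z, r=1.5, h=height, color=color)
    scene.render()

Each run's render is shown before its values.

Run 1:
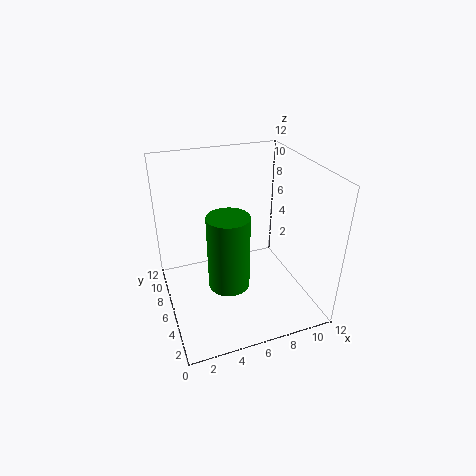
pos_x = 4; pos_y = 2.5; pos_z = 4.5; height = 5.5; color = 'green'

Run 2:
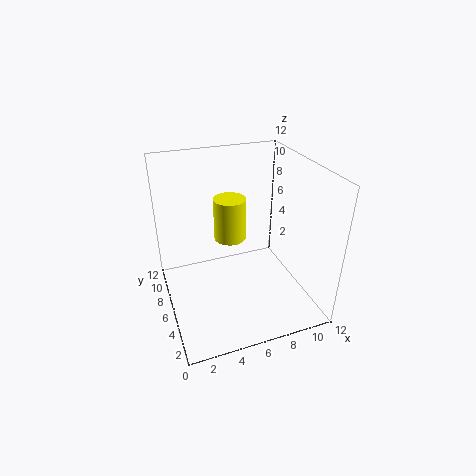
pos_x = 6.5; pos_y = 9.5; pos_z = 4; height = 4; color = 'yellow'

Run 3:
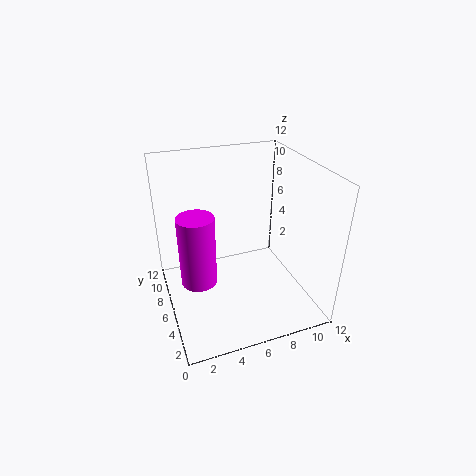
pos_x = 2.5; pos_y = 6; pos_z = 2.5; height = 6; color = 'magenta'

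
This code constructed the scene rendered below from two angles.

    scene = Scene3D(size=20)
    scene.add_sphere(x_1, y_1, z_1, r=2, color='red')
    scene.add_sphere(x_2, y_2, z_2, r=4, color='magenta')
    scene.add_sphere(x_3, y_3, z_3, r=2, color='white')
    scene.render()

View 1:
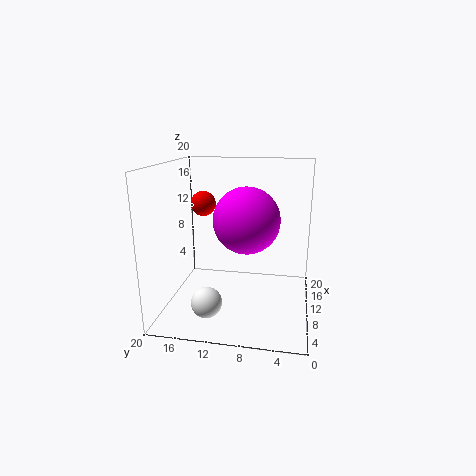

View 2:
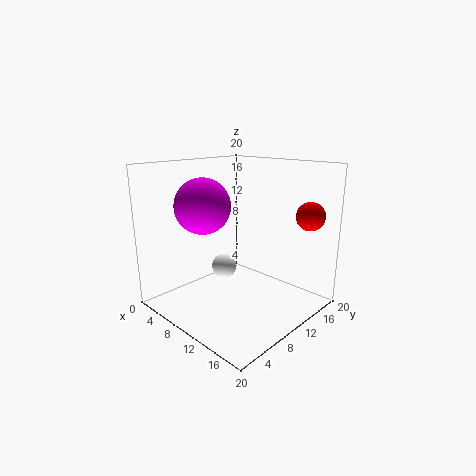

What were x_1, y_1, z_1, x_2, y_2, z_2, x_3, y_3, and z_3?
x_1 = 17, y_1 = 17, z_1 = 13, x_2 = 5, y_2 = 8, z_2 = 14, x_3 = 4, y_3 = 13, z_3 = 3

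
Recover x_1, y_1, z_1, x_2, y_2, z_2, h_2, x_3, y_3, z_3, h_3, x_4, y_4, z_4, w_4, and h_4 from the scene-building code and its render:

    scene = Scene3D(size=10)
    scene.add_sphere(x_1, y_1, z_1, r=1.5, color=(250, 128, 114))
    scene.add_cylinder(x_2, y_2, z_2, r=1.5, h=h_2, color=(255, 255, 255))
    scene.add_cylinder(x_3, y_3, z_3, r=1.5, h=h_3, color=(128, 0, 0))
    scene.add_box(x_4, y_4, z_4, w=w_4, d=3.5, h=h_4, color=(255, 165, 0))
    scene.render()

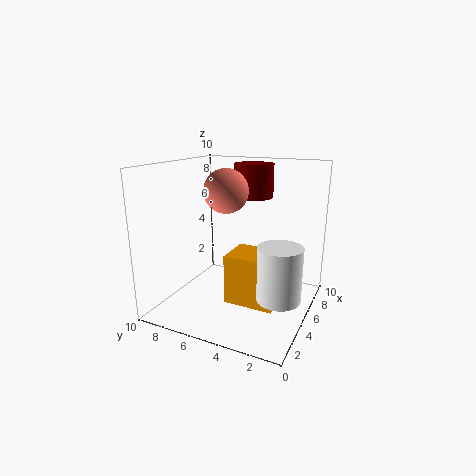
x_1 = 4.75
y_1 = 5.75
z_1 = 8.25
x_2 = 4.5
y_2 = 1.75
z_2 = 1.25
h_2 = 3.75
x_3 = 8.25
y_3 = 5.25
z_3 = 7.25
h_3 = 2.5
x_4 = 3.75
y_4 = 2
z_4 = 0.5
w_4 = 2.75
h_4 = 3.5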